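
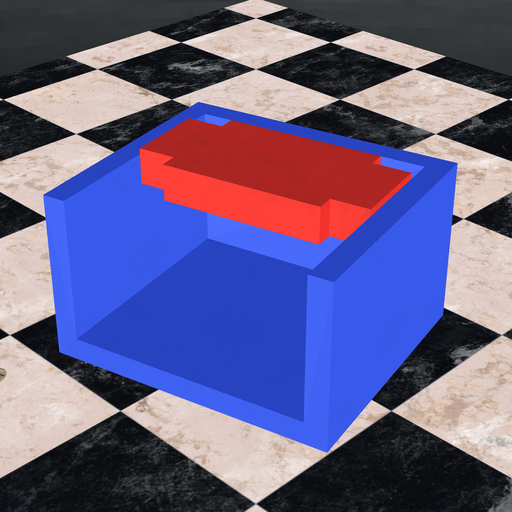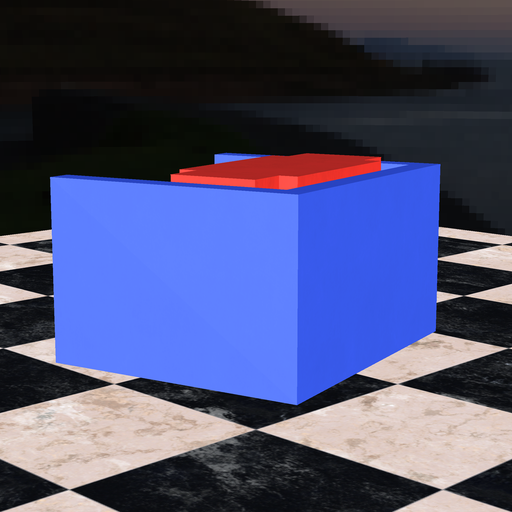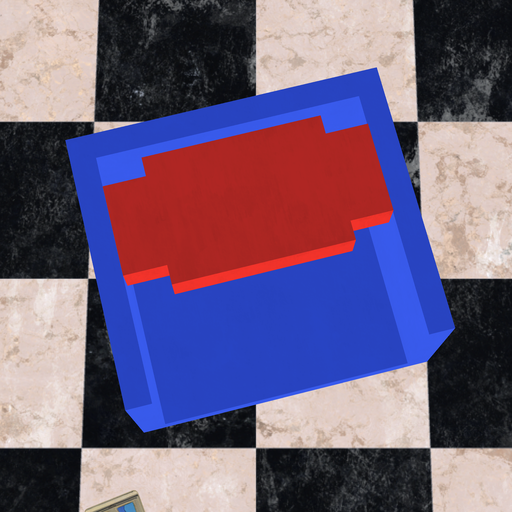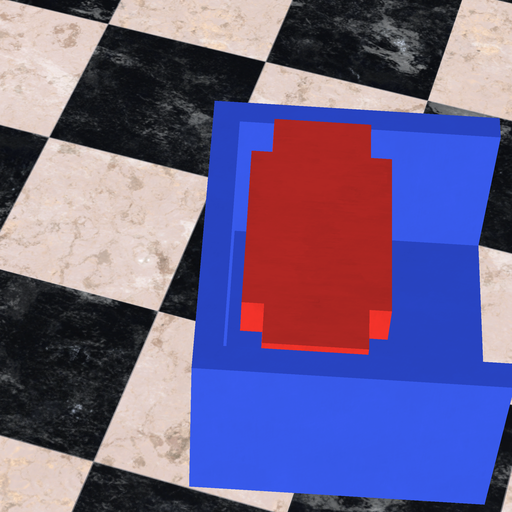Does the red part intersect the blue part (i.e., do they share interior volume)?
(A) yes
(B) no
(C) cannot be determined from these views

(B) no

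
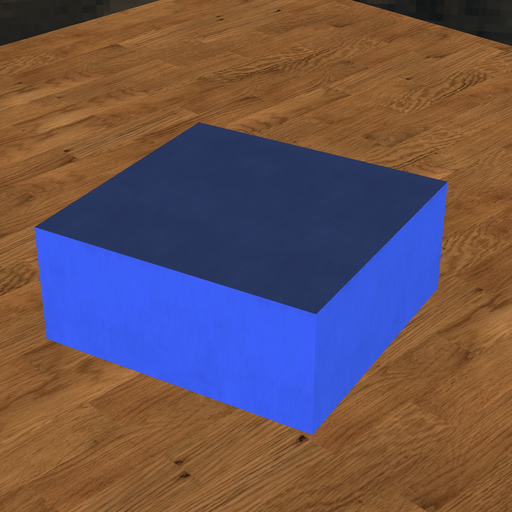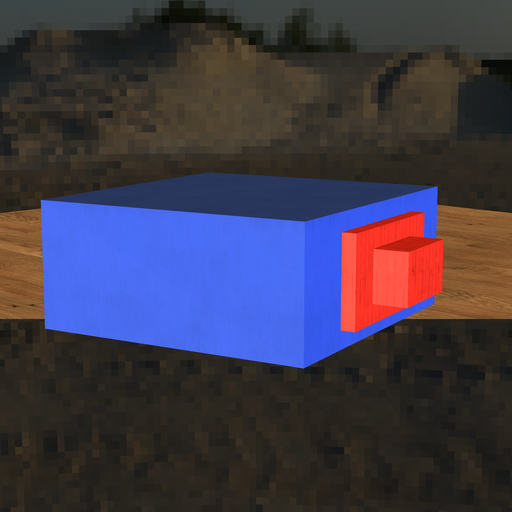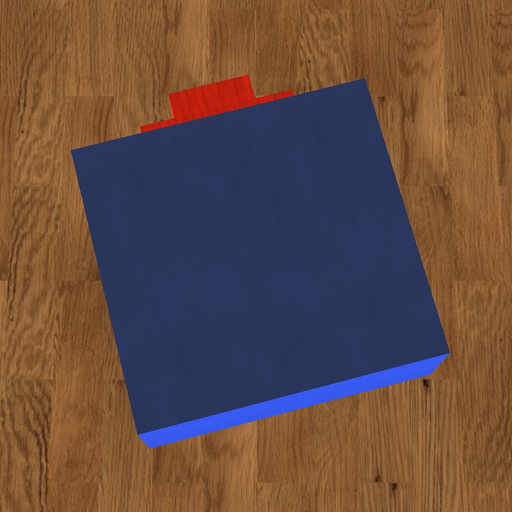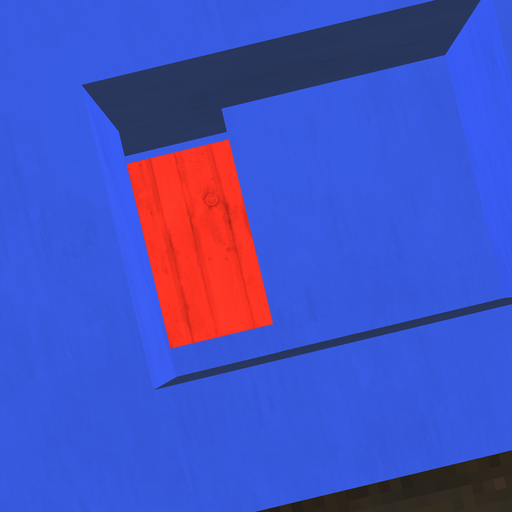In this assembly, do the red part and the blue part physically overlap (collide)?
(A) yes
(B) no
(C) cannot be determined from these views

(A) yes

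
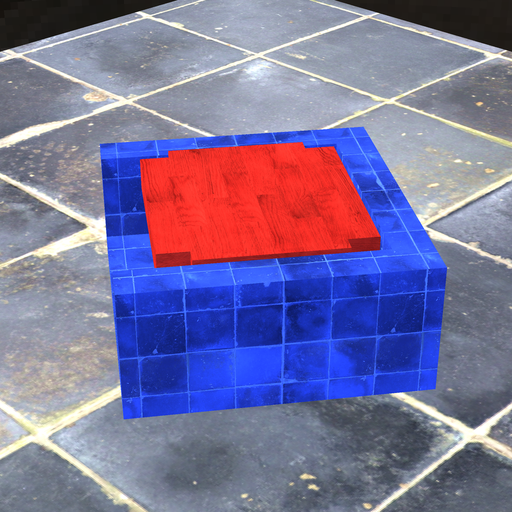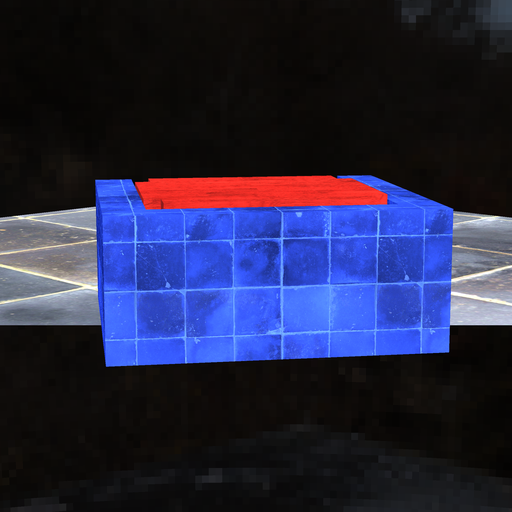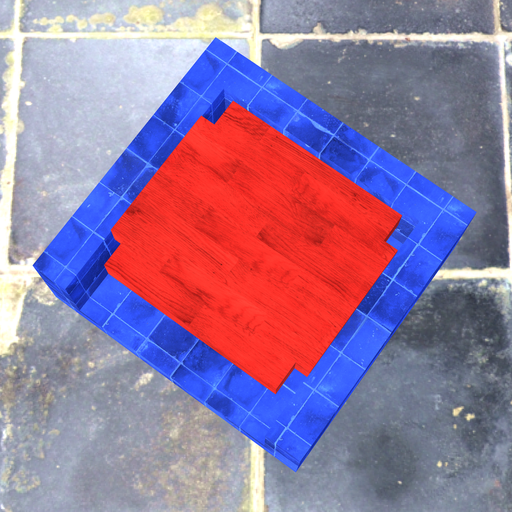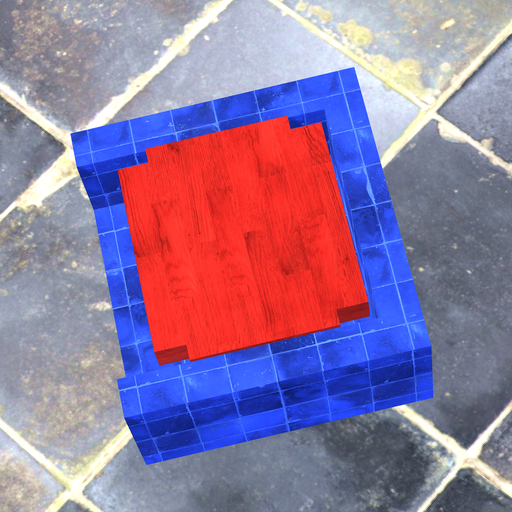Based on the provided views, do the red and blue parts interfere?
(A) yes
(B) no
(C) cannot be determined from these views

(B) no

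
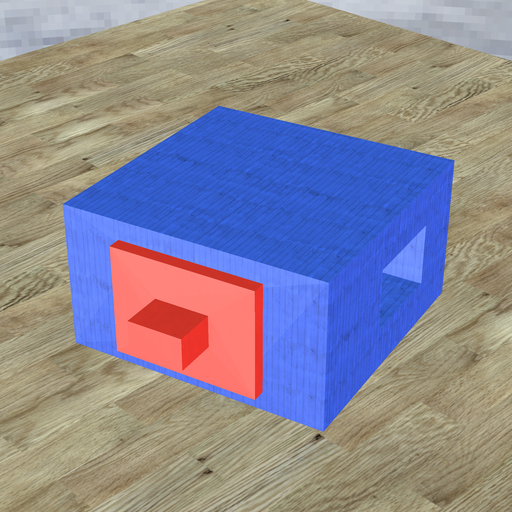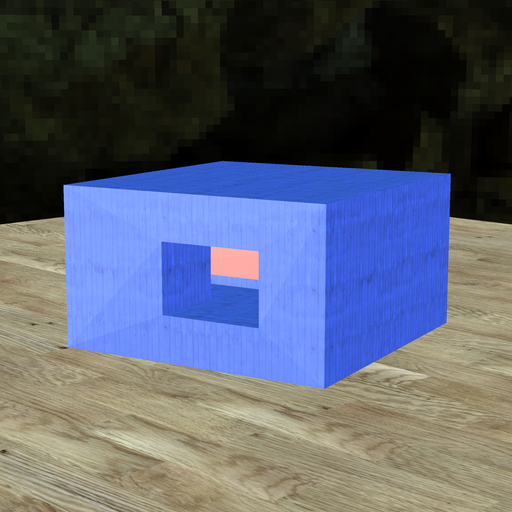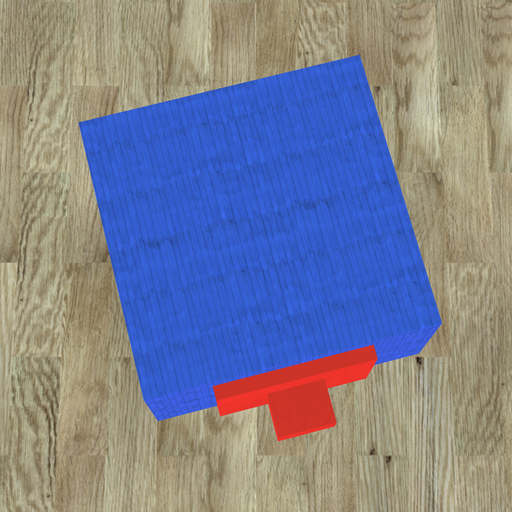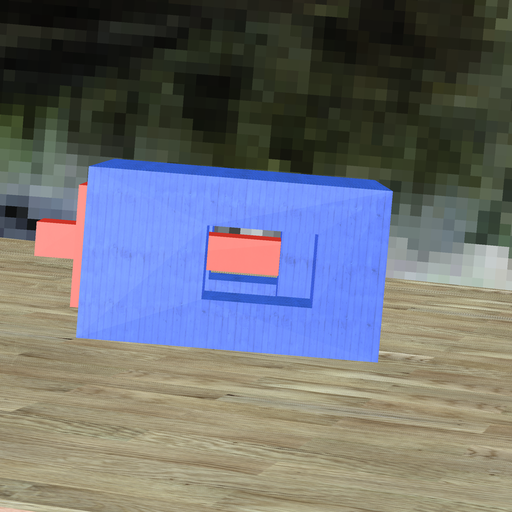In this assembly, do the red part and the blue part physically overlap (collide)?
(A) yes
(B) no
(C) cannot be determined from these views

(A) yes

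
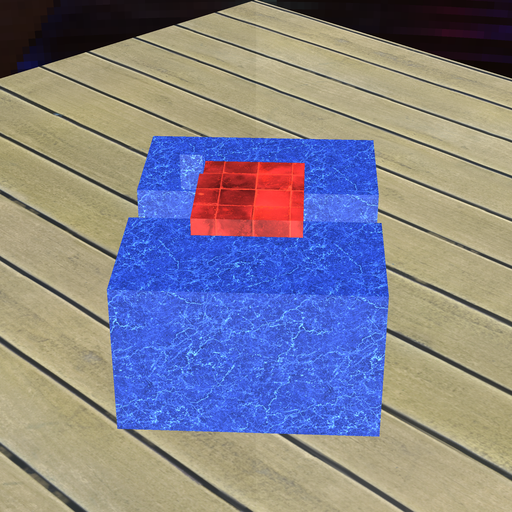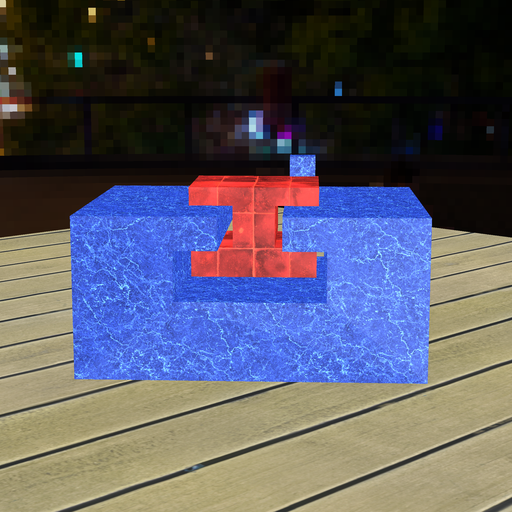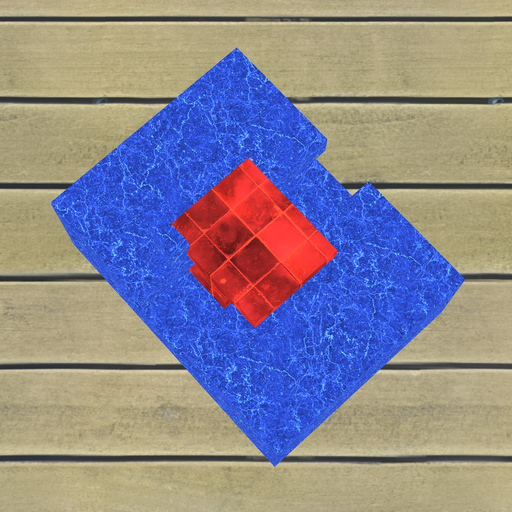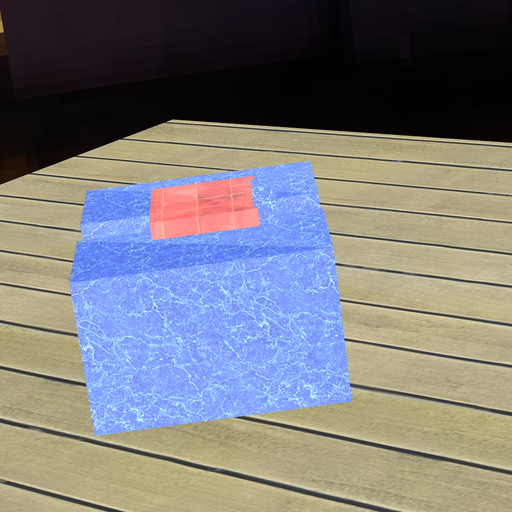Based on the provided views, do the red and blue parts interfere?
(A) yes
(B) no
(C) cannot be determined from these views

(A) yes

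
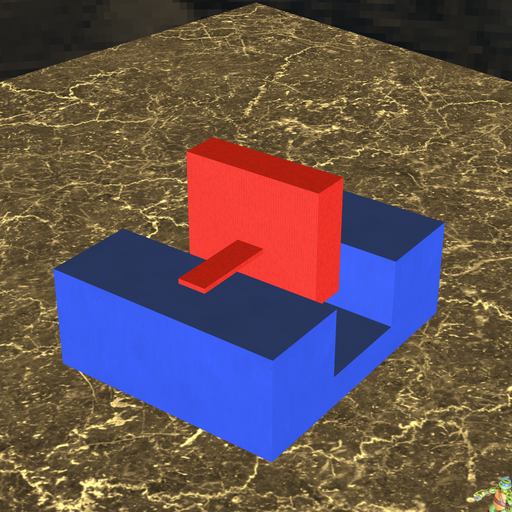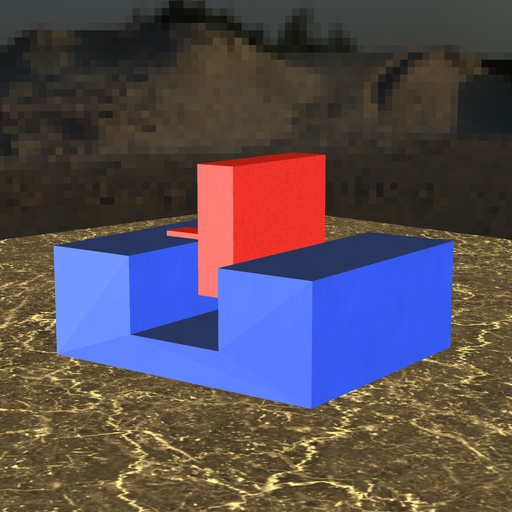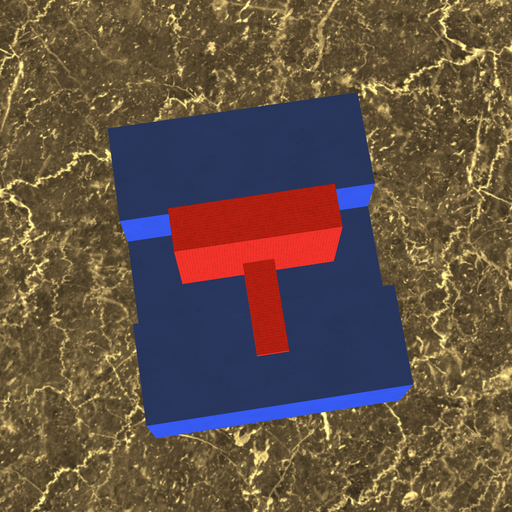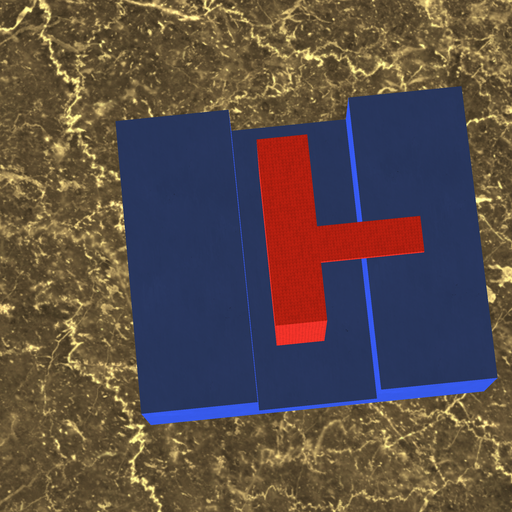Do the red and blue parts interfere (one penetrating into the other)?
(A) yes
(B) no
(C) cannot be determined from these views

(B) no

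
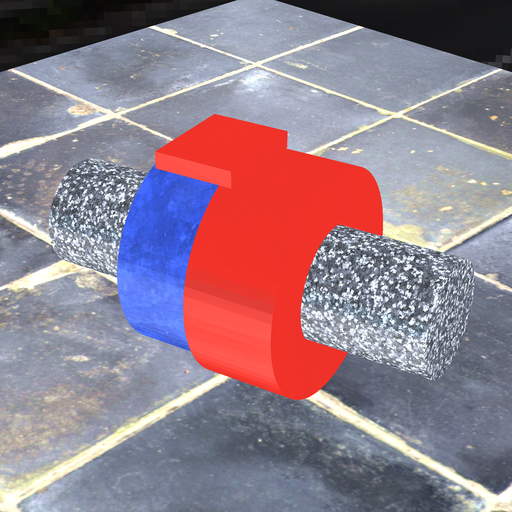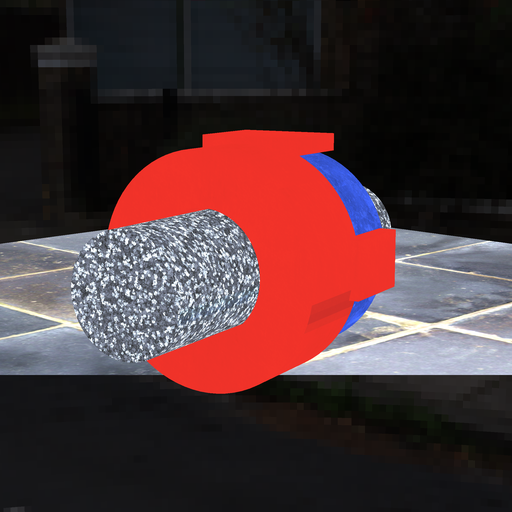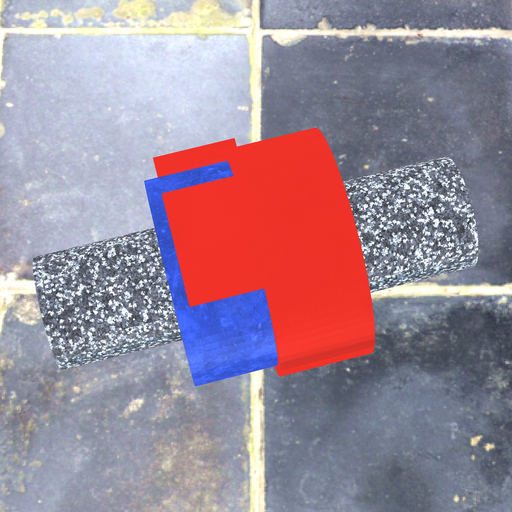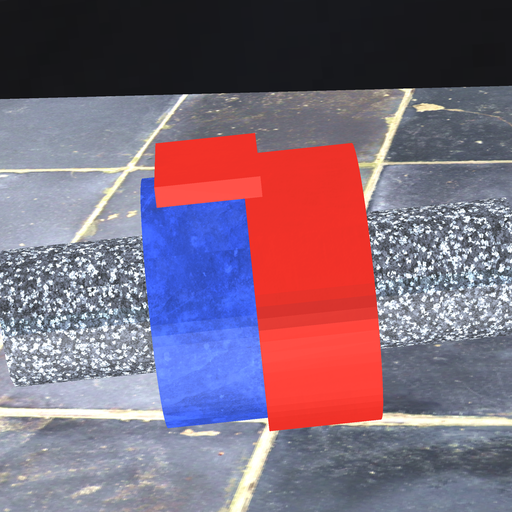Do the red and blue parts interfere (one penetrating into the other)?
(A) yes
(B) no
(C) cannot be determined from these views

(A) yes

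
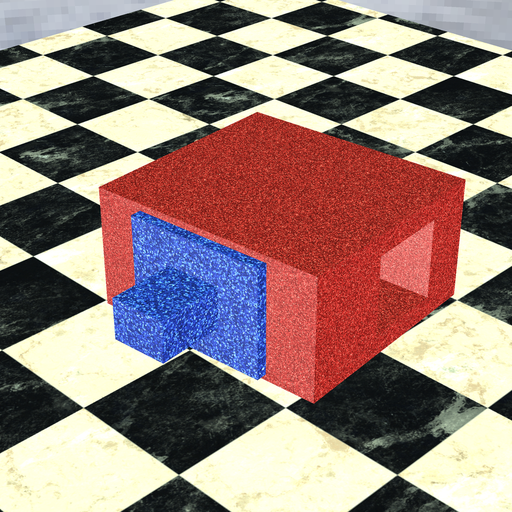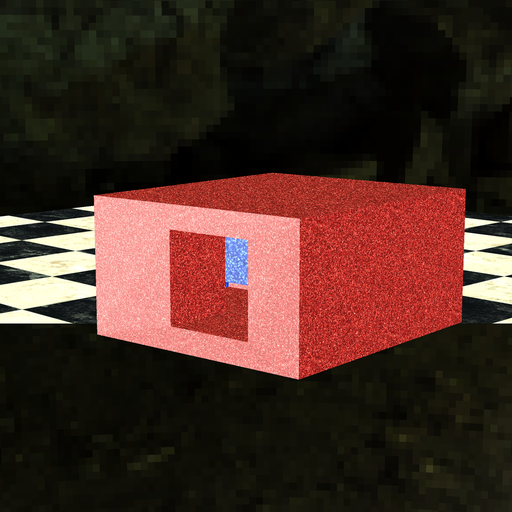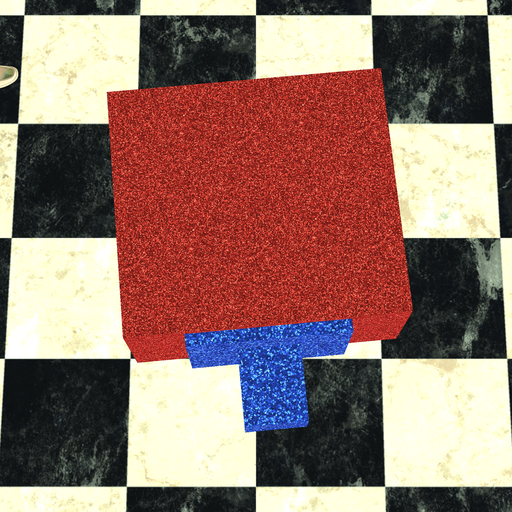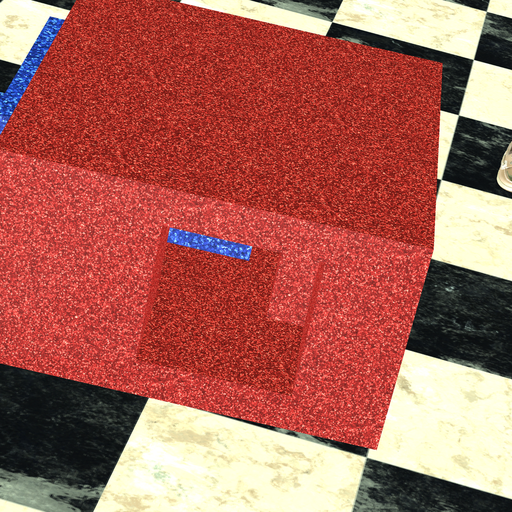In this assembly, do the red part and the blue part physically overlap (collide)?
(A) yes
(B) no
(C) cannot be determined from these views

(B) no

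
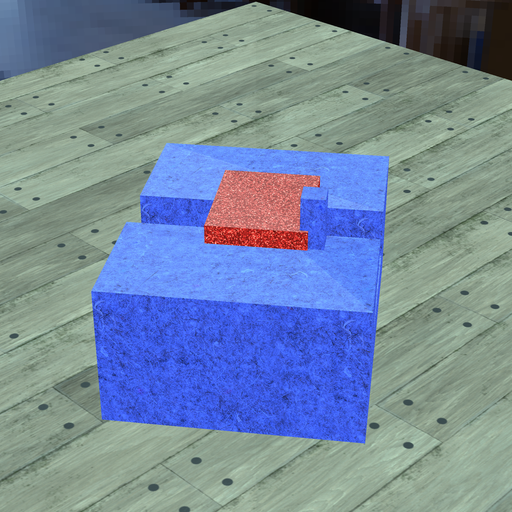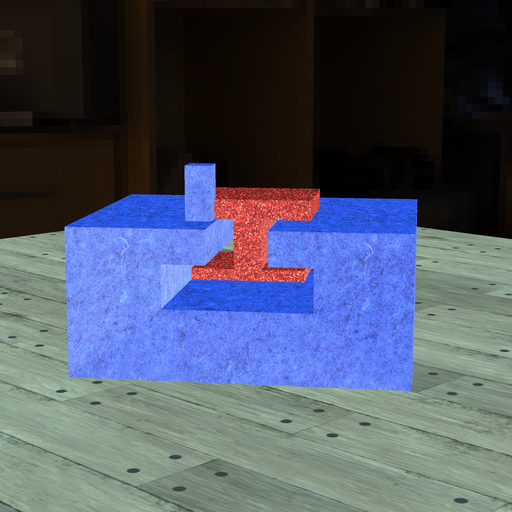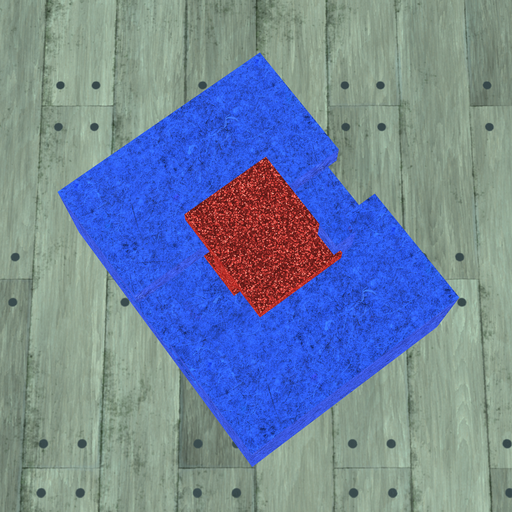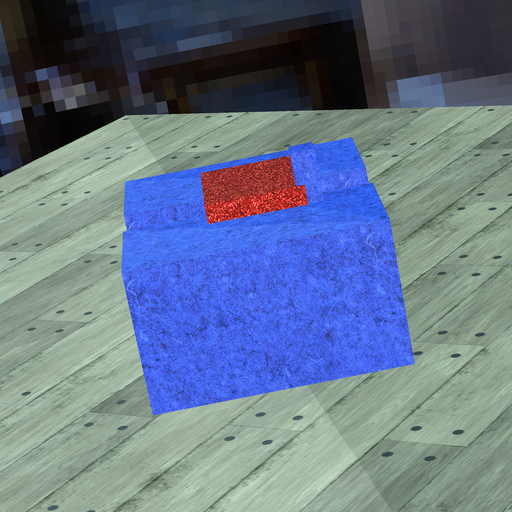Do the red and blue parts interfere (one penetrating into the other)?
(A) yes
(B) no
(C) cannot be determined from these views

(A) yes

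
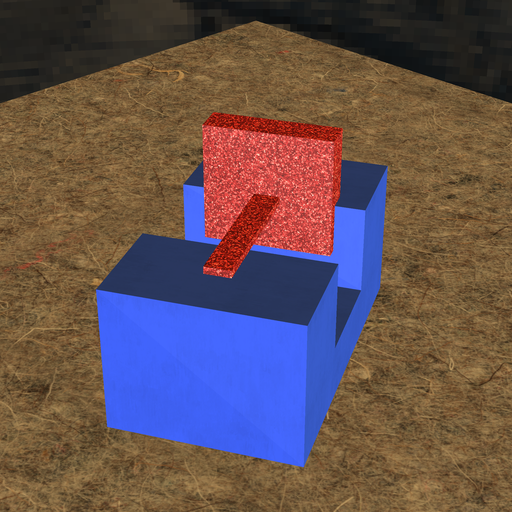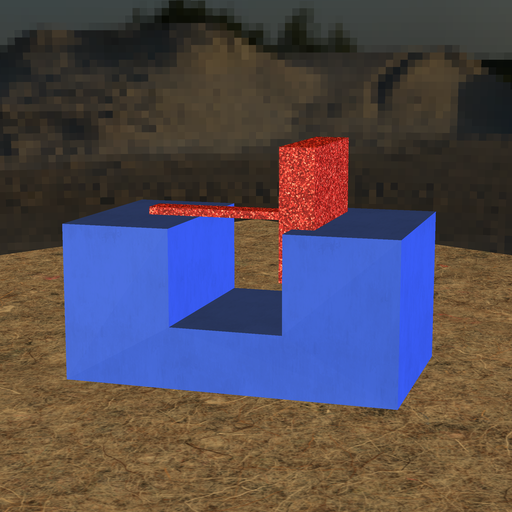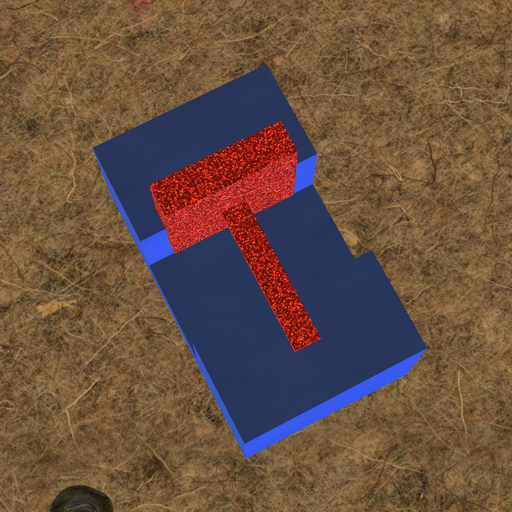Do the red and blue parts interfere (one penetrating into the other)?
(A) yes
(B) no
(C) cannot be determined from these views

(A) yes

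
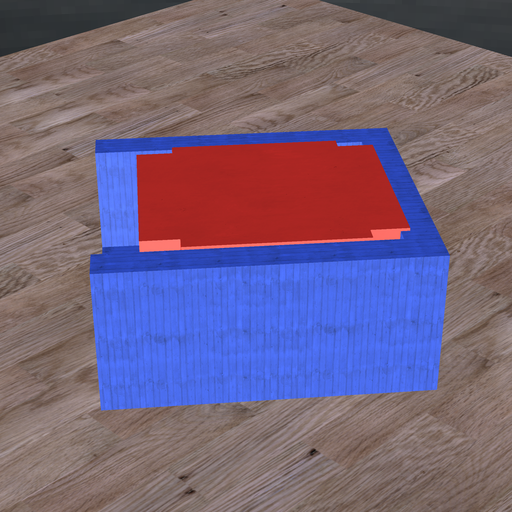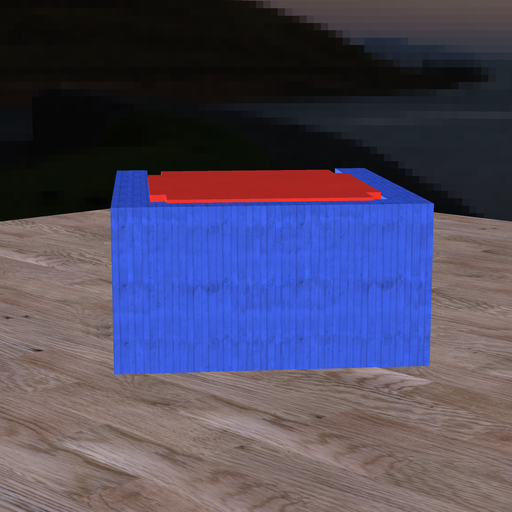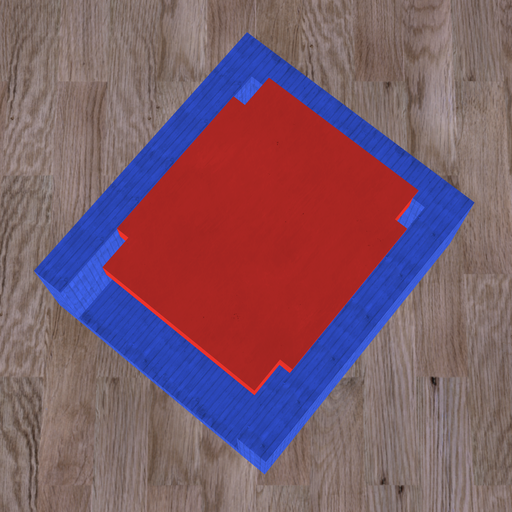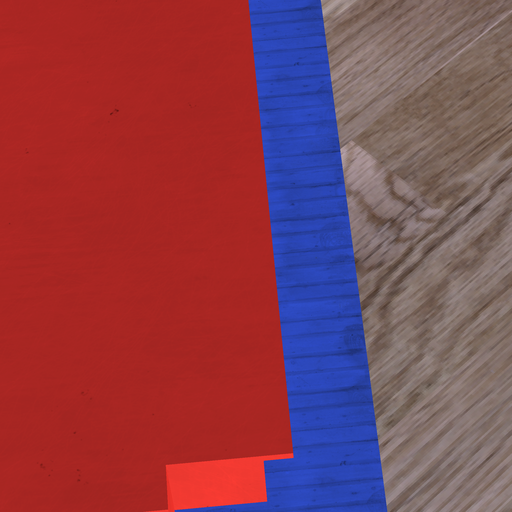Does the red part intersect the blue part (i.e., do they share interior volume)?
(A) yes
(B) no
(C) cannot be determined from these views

(A) yes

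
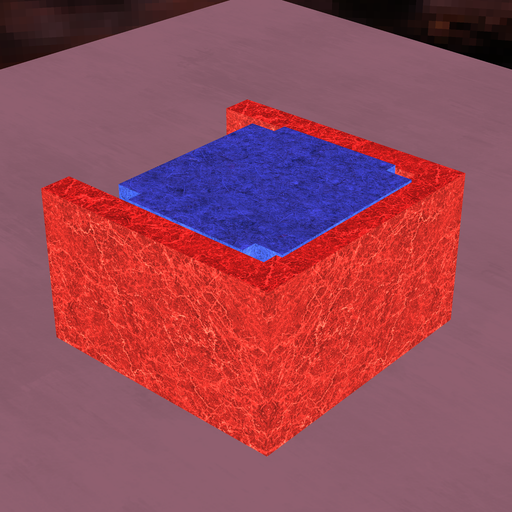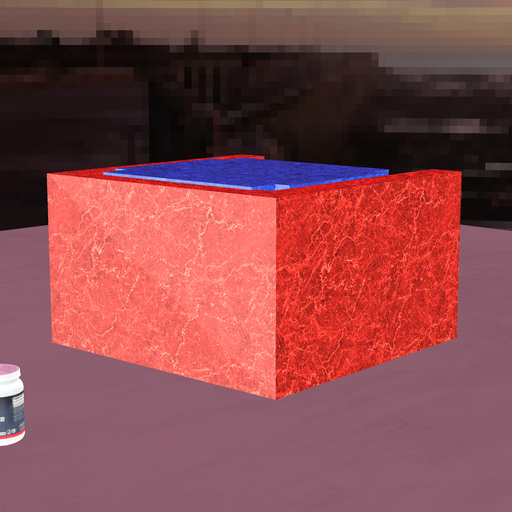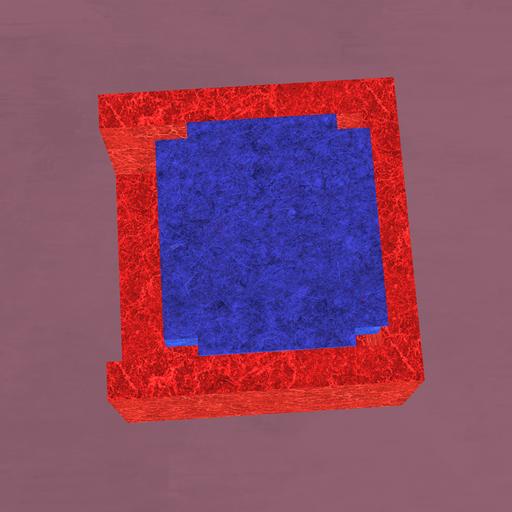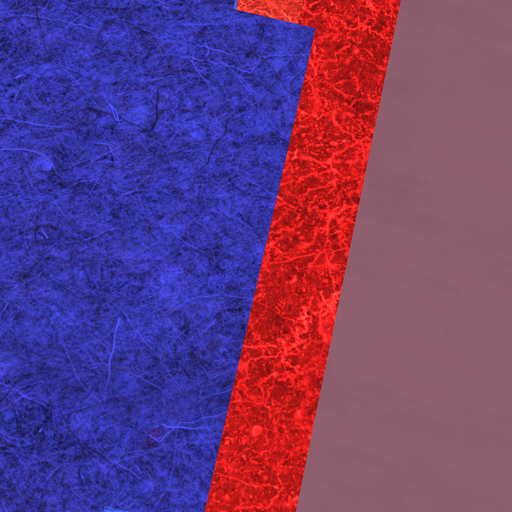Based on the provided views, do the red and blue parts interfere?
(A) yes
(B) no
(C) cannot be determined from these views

(A) yes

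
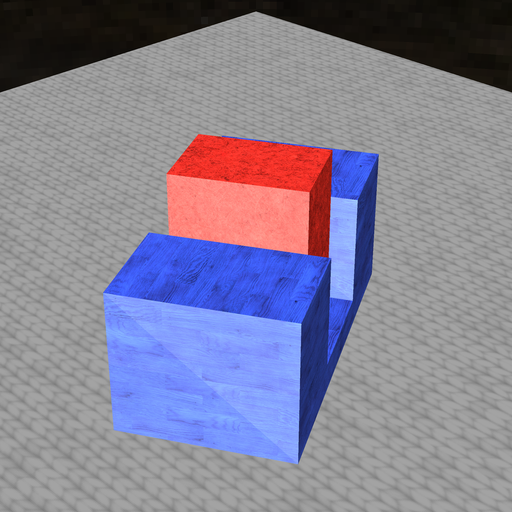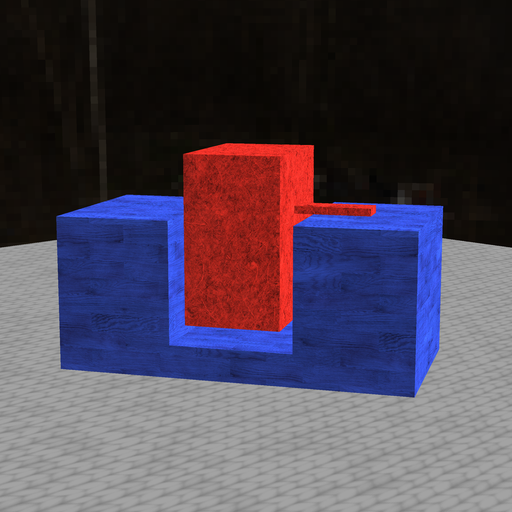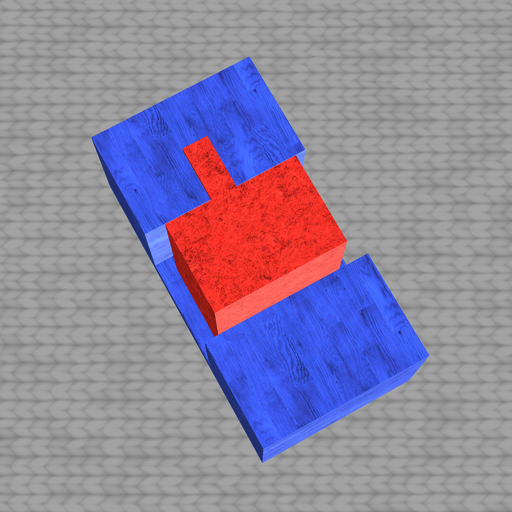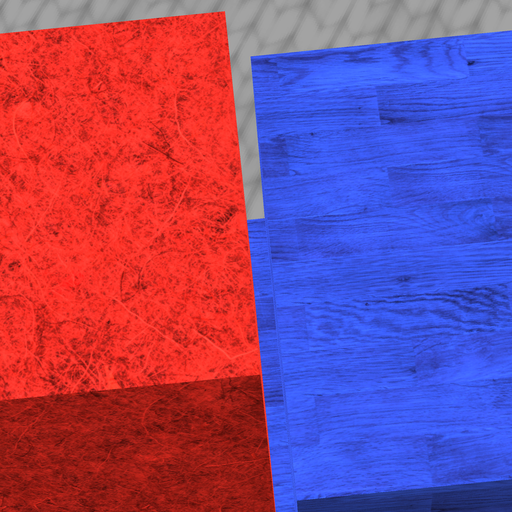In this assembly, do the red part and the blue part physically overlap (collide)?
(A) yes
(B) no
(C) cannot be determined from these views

(B) no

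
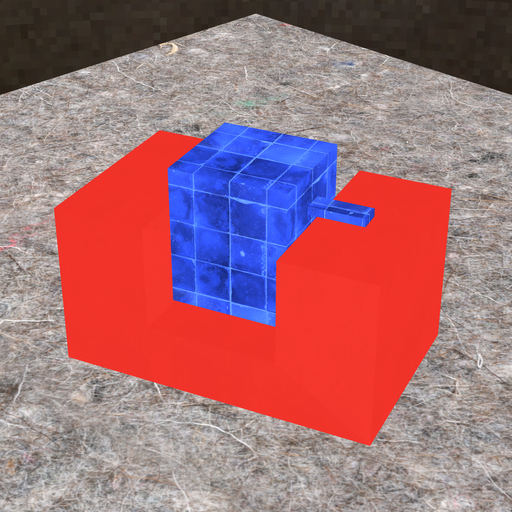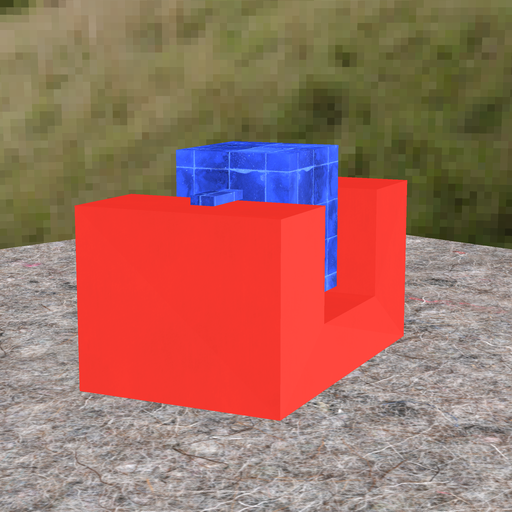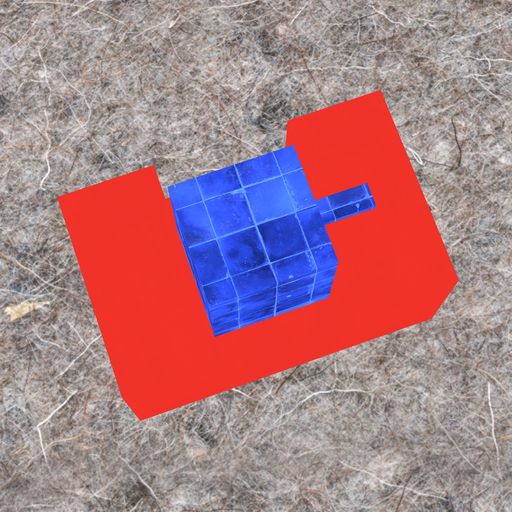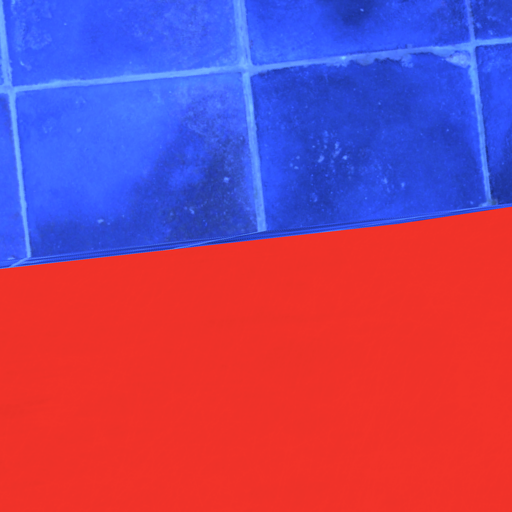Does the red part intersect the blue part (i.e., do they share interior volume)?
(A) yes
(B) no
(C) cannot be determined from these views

(B) no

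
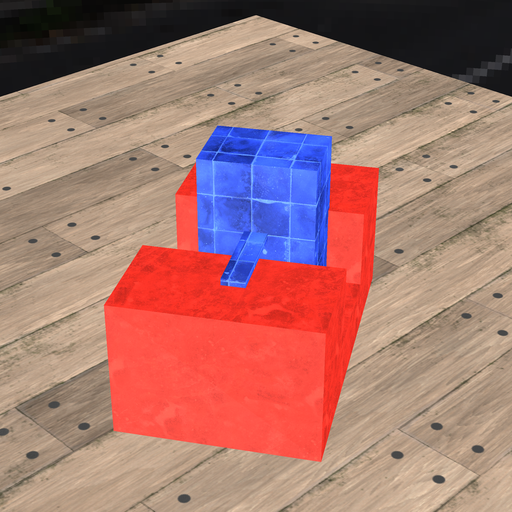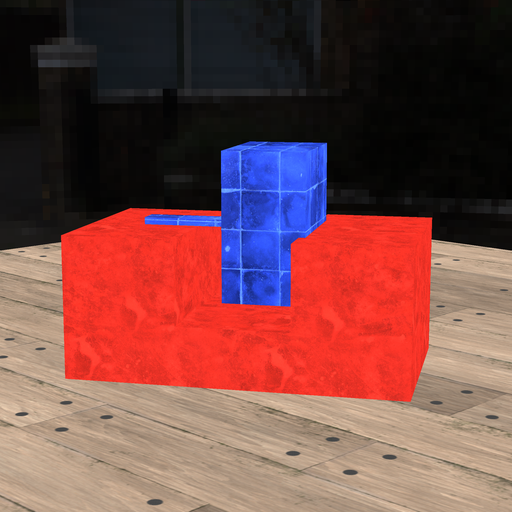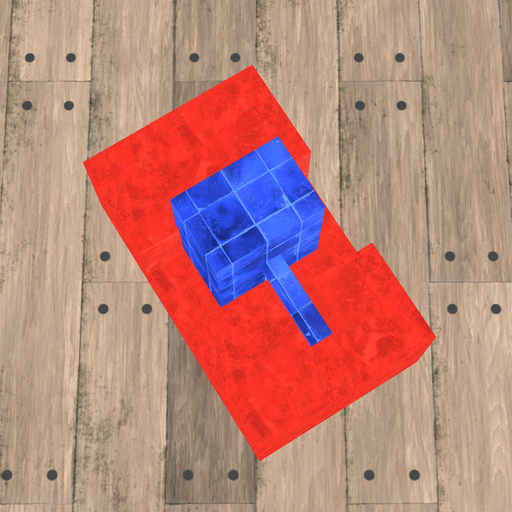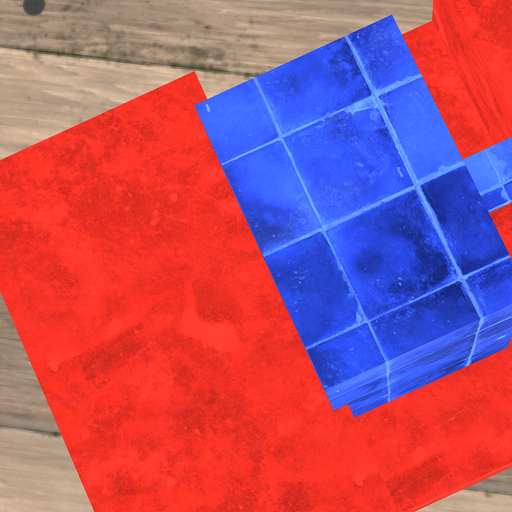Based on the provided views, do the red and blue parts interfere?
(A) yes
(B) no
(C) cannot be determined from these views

(A) yes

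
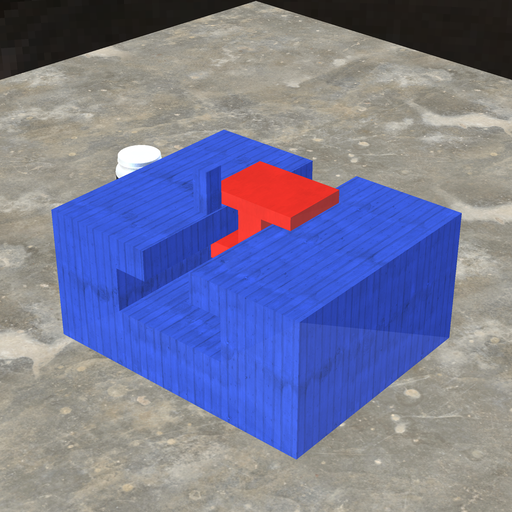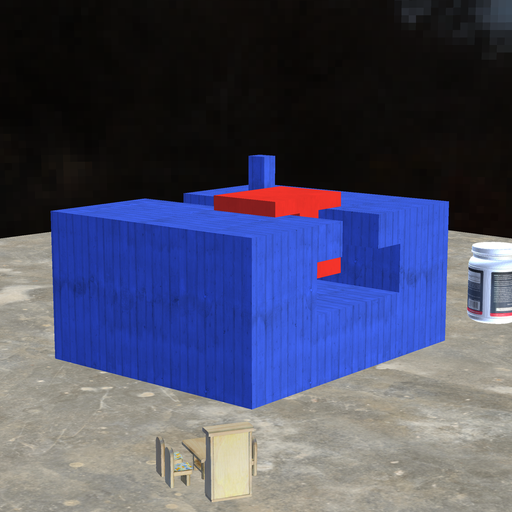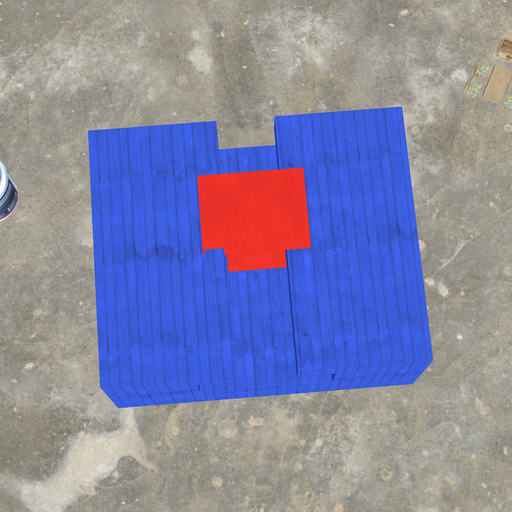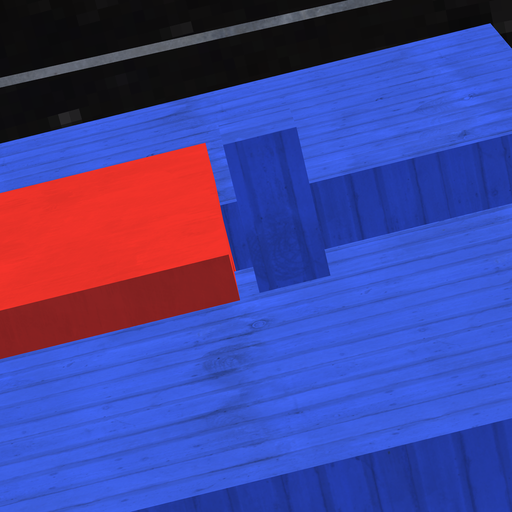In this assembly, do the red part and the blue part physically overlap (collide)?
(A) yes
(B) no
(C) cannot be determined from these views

(B) no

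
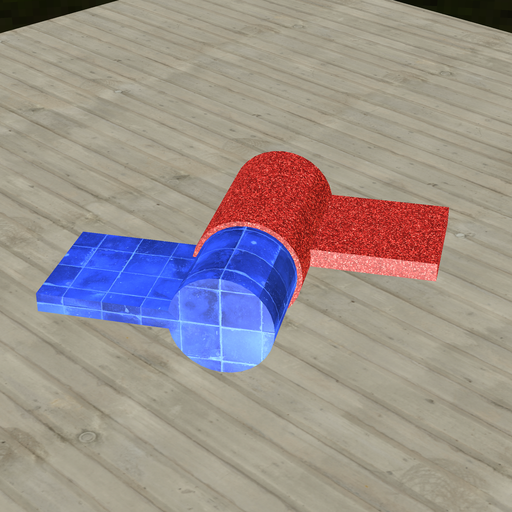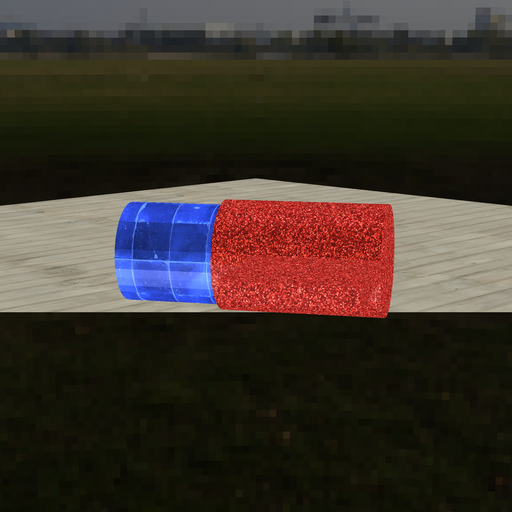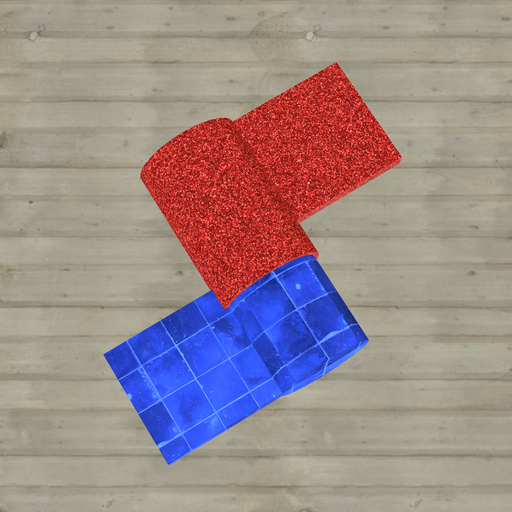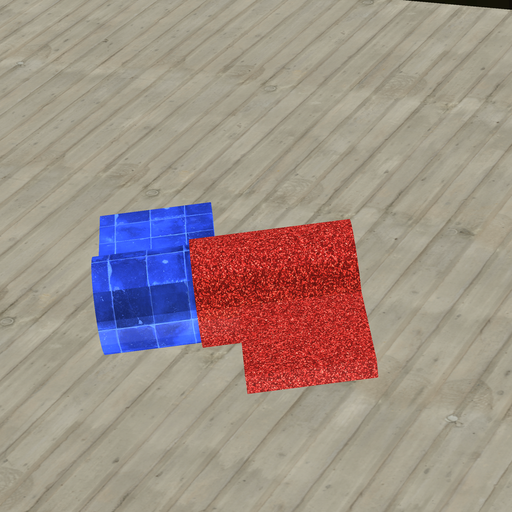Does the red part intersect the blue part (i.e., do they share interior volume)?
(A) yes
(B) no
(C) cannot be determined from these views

(A) yes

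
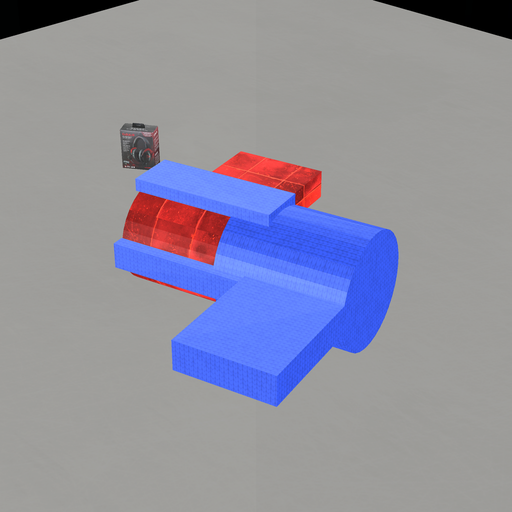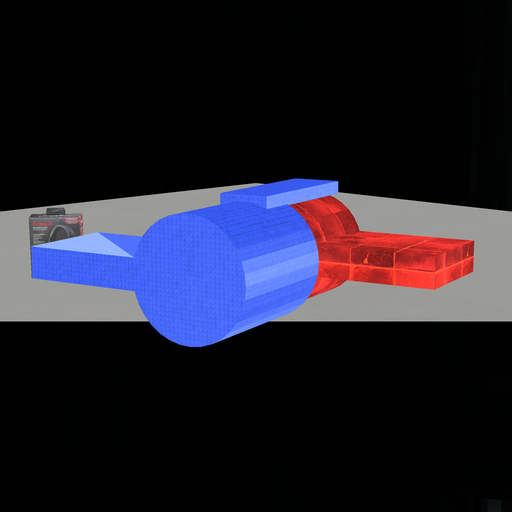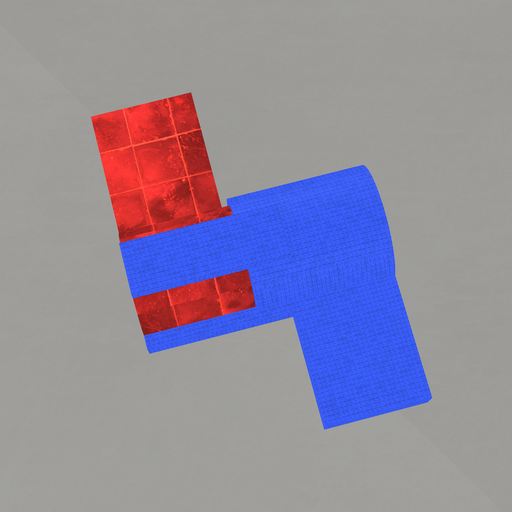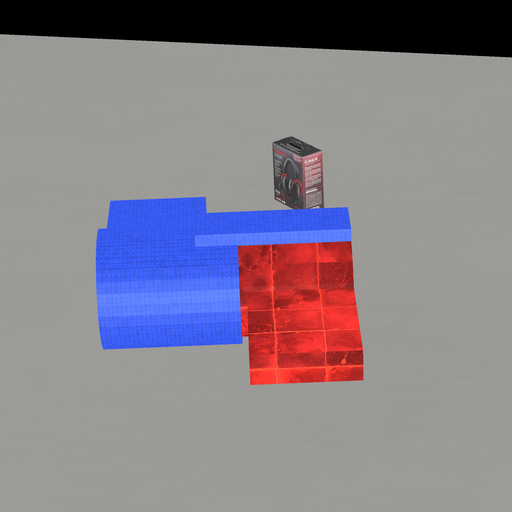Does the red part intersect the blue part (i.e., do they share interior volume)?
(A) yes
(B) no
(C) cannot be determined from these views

(A) yes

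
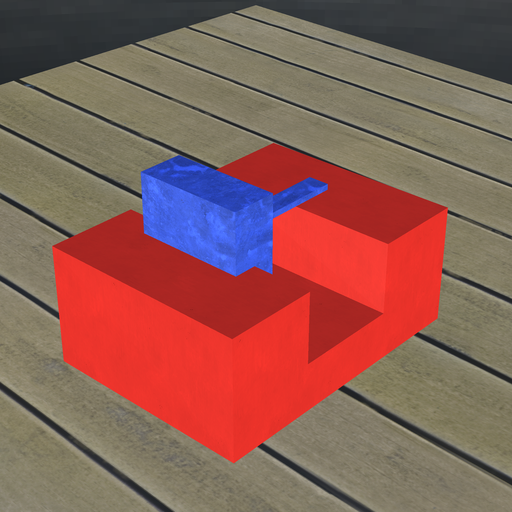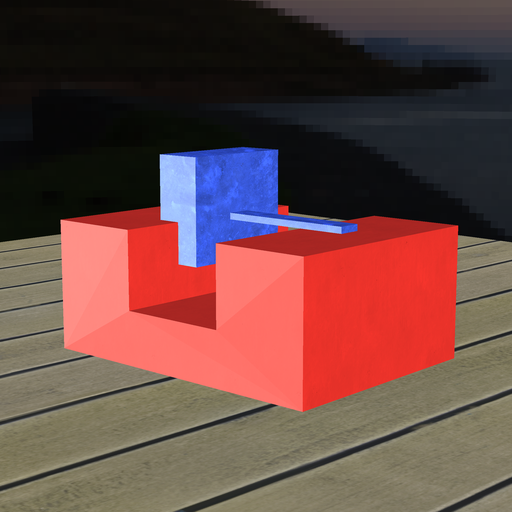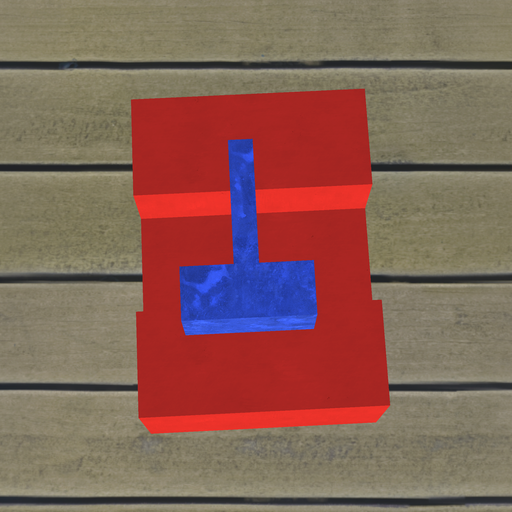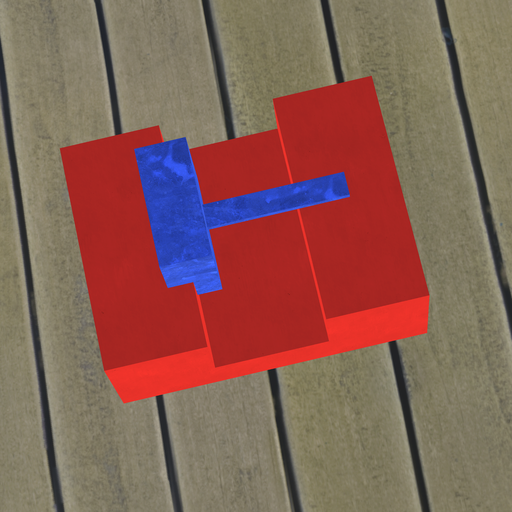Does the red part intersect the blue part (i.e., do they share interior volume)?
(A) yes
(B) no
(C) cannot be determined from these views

(A) yes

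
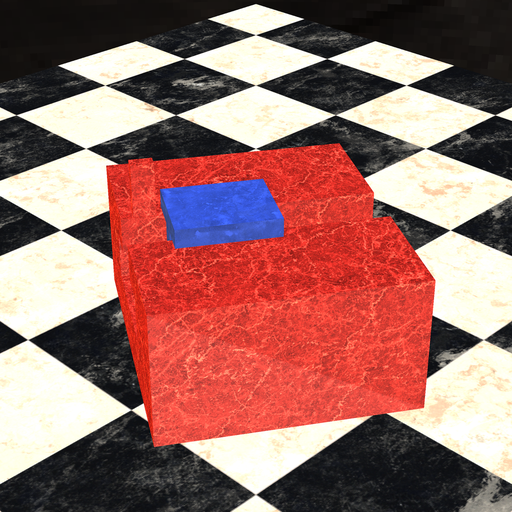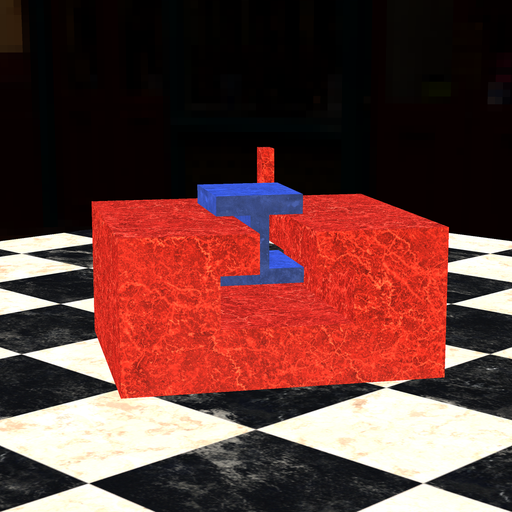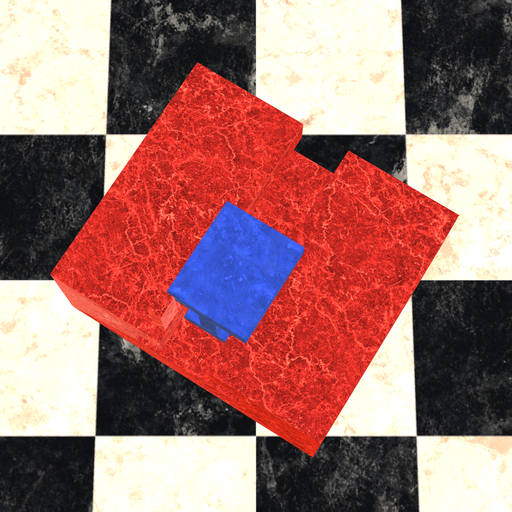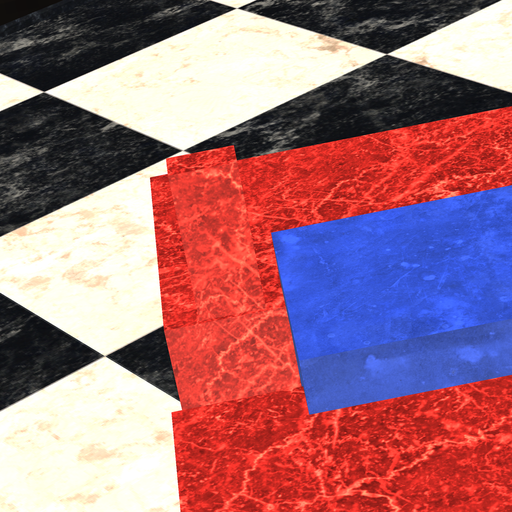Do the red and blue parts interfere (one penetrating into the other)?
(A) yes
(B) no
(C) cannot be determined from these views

(B) no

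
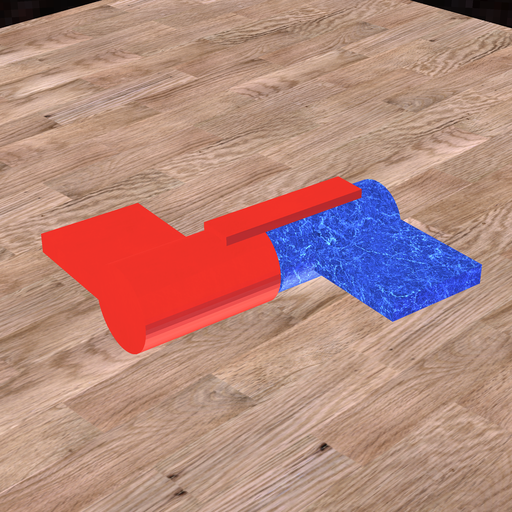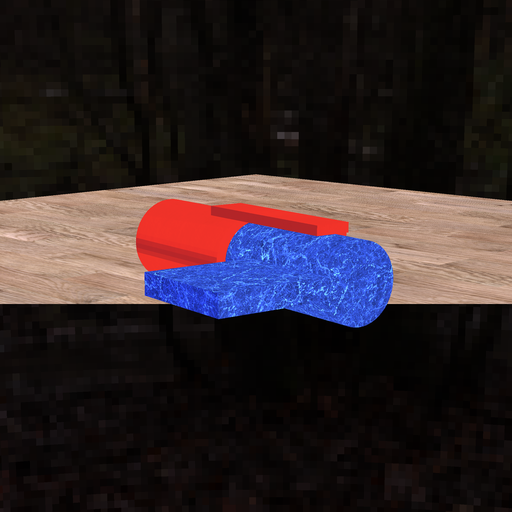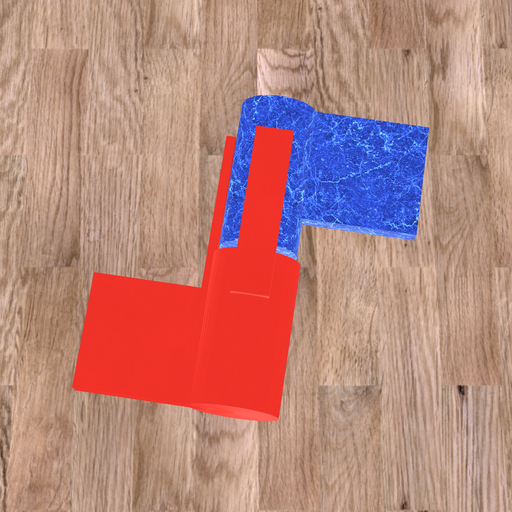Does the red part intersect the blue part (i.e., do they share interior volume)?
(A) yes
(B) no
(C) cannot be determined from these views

(B) no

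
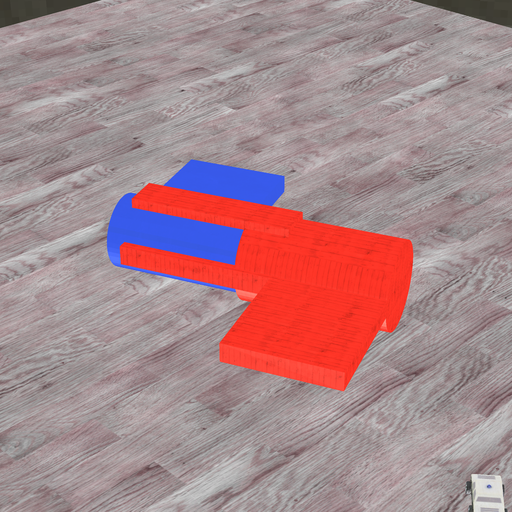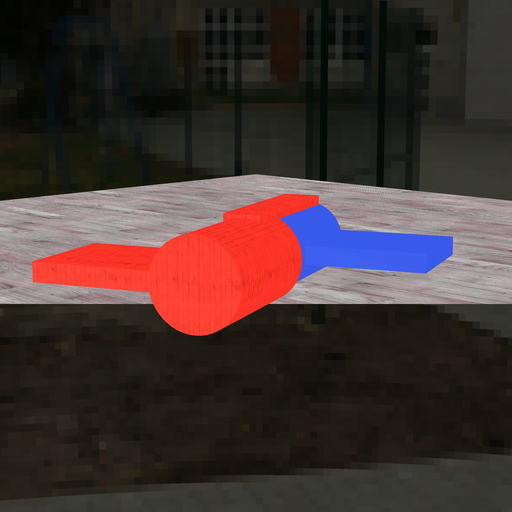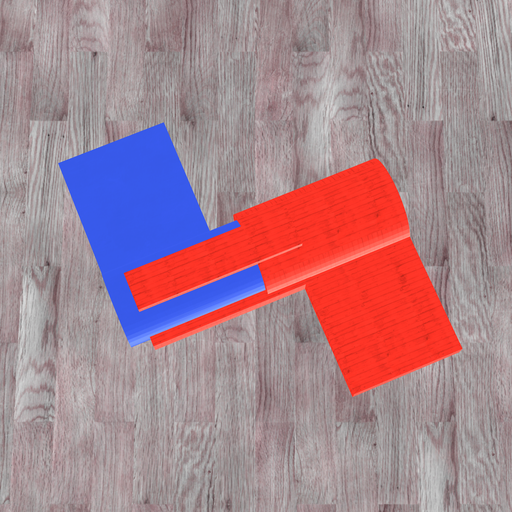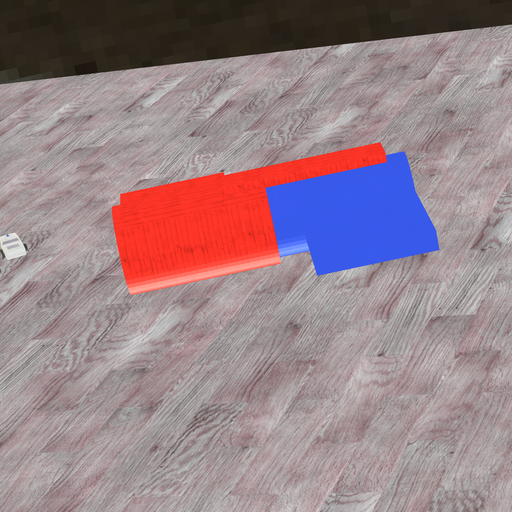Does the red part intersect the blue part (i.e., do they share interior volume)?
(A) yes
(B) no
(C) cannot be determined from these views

(A) yes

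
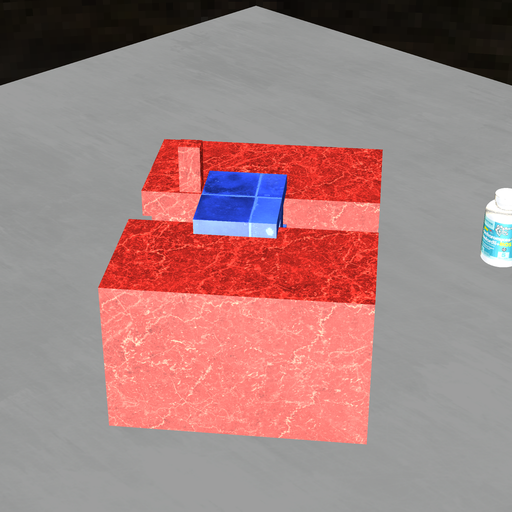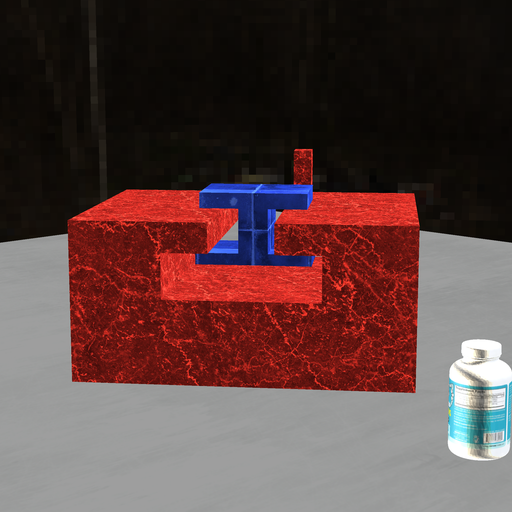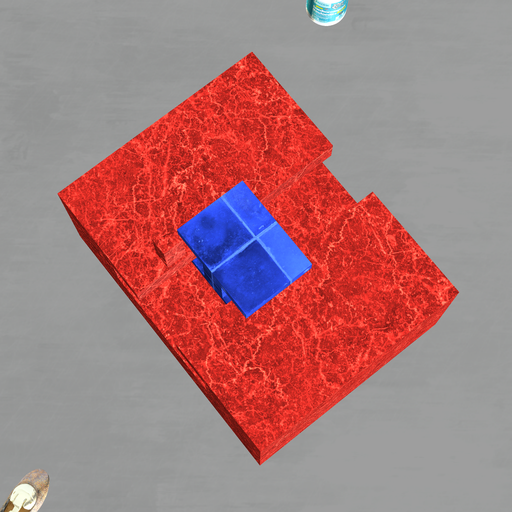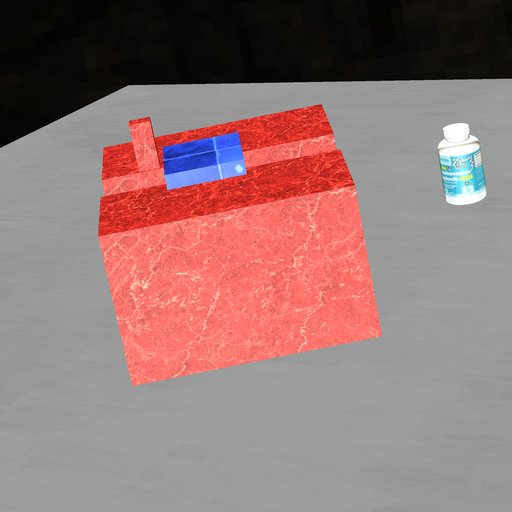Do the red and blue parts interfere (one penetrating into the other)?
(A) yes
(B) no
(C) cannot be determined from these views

(B) no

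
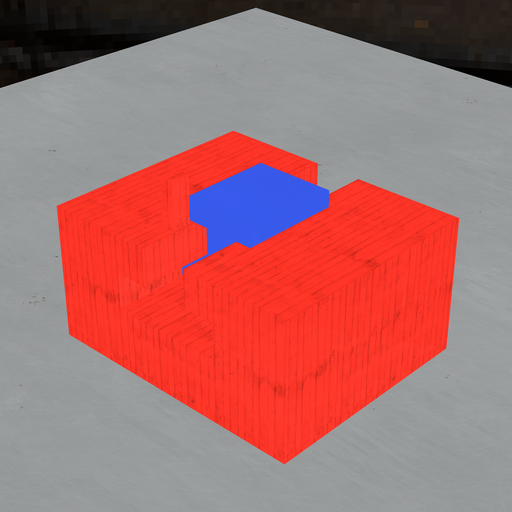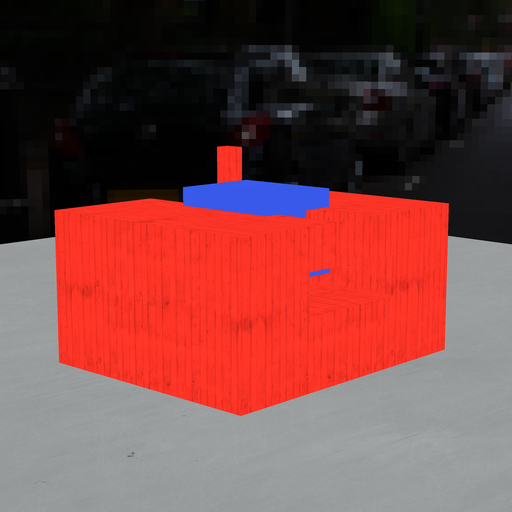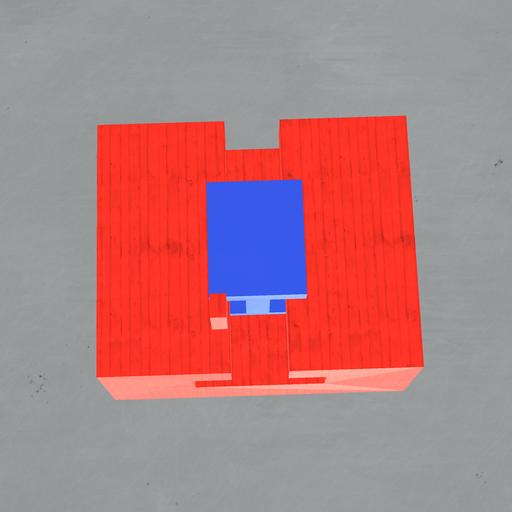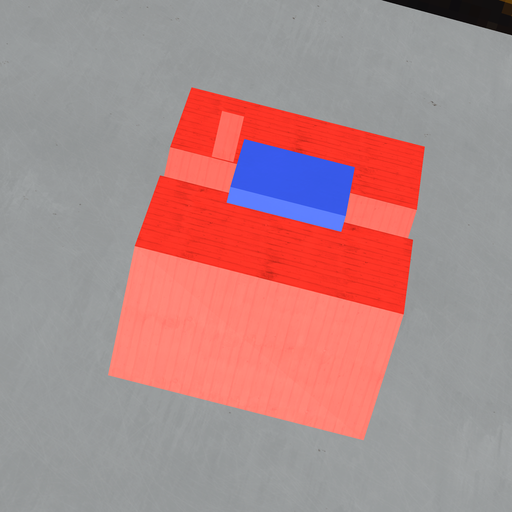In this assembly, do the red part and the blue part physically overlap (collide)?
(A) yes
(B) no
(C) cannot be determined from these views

(B) no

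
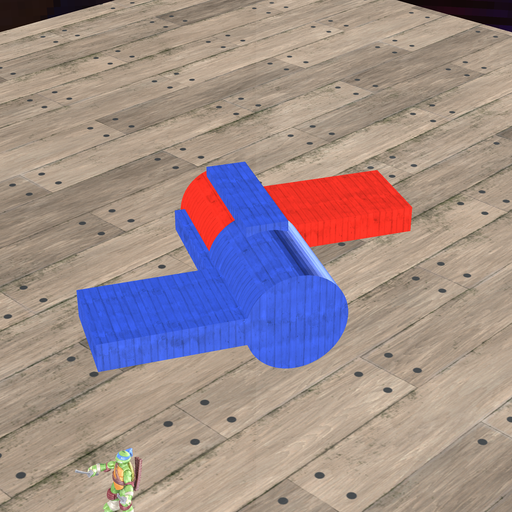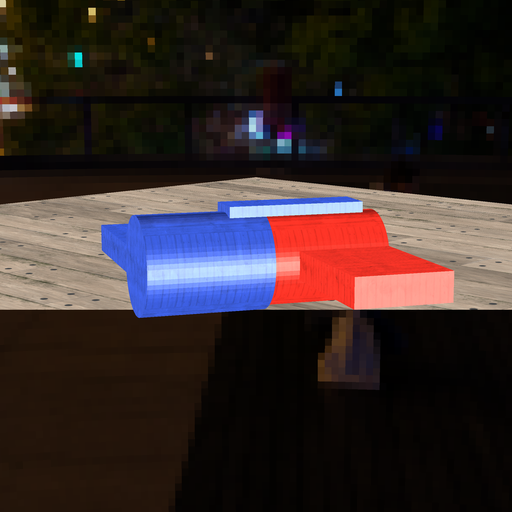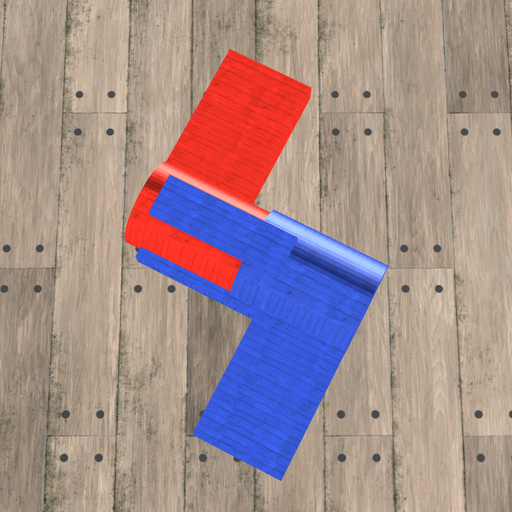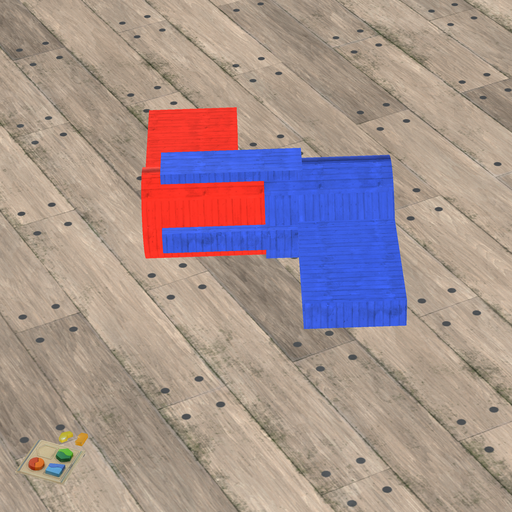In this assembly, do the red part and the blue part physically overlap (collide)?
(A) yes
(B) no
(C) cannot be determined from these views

(A) yes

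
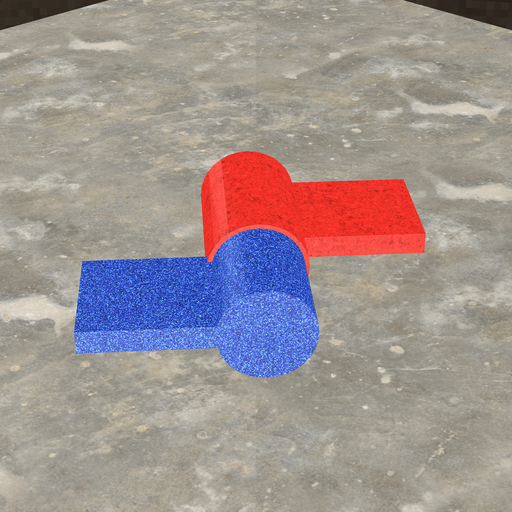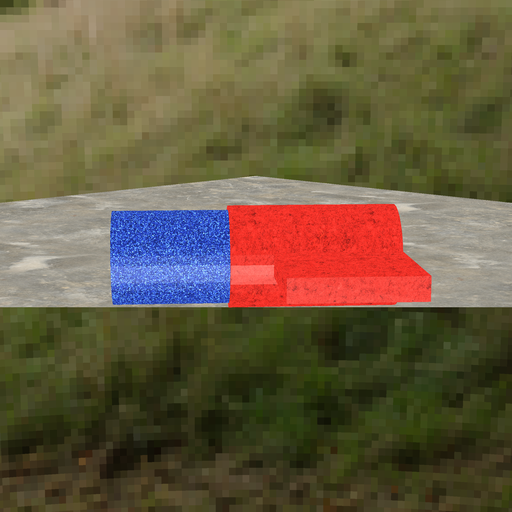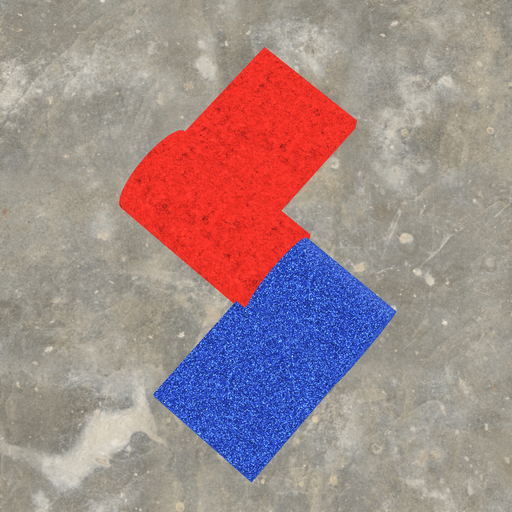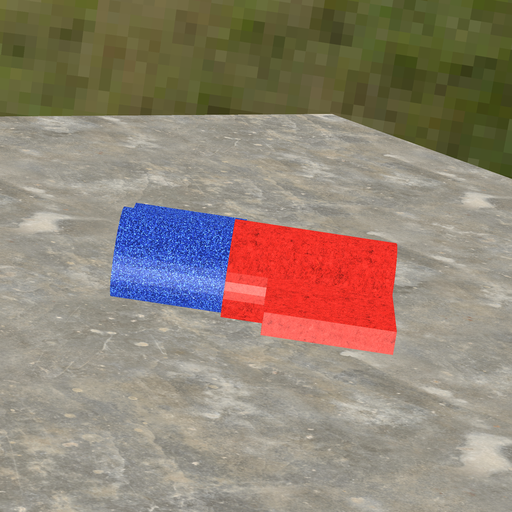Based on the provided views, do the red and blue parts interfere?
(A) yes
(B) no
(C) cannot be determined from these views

(A) yes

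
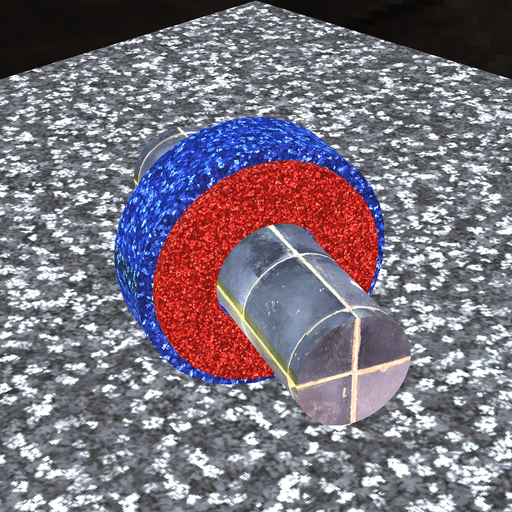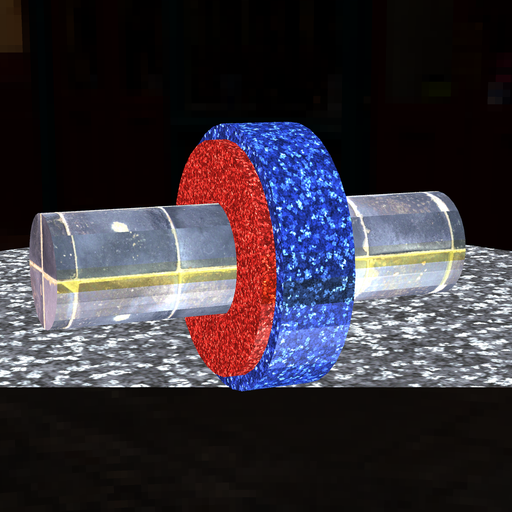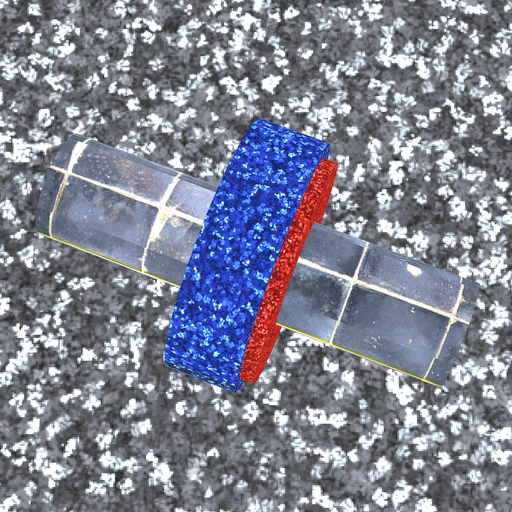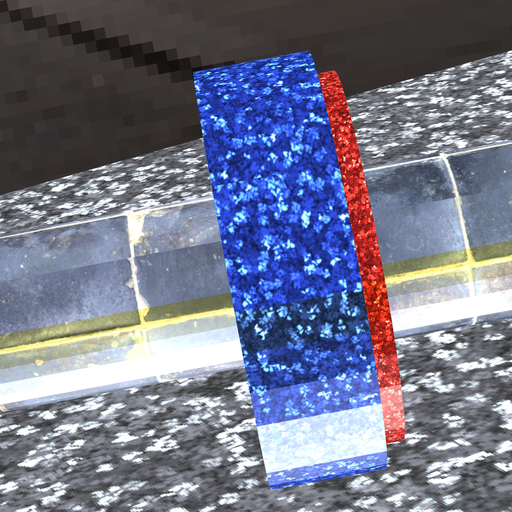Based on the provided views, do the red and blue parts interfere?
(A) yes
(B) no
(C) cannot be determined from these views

(A) yes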